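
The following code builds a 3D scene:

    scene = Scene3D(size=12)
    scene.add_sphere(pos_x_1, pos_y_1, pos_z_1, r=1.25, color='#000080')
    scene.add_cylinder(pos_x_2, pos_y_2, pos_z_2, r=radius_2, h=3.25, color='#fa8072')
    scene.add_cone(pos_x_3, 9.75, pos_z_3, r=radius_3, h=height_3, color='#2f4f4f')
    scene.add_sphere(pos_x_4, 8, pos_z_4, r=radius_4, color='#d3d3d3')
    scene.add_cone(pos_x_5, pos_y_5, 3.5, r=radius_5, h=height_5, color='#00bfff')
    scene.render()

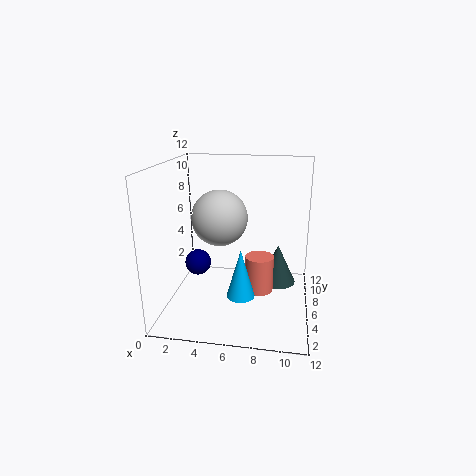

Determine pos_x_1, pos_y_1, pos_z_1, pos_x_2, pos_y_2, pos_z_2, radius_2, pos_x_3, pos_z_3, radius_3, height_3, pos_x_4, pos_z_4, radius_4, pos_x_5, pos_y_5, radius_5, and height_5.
pos_x_1 = 1.5; pos_y_1 = 9; pos_z_1 = 2; pos_x_2 = 7.75; pos_y_2 = 7; pos_z_2 = 0.75; radius_2 = 1.25; pos_x_3 = 9.25; pos_z_3 = 0.25; radius_3 = 1.75; height_3 = 3.75; pos_x_4 = 4; pos_z_4 = 7; radius_4 = 2.5; pos_x_5 = 7; pos_y_5 = 1.25; radius_5 = 1; height_5 = 3.5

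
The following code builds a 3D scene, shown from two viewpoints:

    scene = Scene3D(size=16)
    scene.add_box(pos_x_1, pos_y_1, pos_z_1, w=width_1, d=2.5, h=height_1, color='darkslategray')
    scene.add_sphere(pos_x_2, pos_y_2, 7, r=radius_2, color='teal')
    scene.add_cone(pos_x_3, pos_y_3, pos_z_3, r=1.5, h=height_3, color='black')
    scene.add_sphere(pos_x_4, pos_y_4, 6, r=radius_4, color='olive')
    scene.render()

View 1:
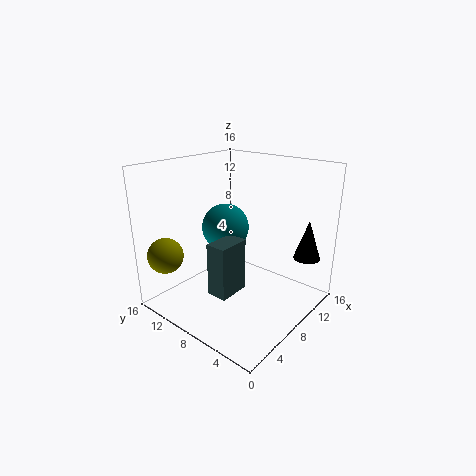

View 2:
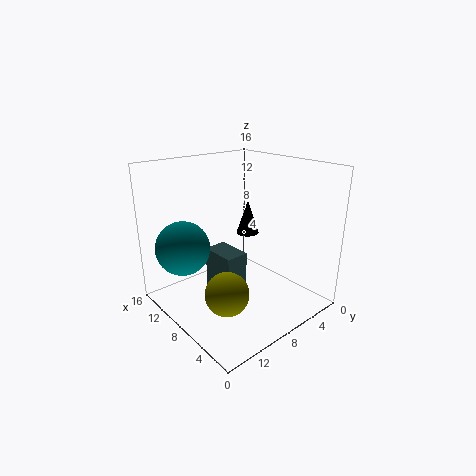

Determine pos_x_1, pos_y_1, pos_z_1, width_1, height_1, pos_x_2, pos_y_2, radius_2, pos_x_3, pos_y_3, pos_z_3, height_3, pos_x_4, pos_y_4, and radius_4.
pos_x_1 = 6; pos_y_1 = 8.5; pos_z_1 = 0.5; width_1 = 4; height_1 = 6.5; pos_x_2 = 11.5; pos_y_2 = 13; radius_2 = 3; pos_x_3 = 13; pos_y_3 = 2; pos_z_3 = 5.5; height_3 = 4.5; pos_x_4 = 2.5; pos_y_4 = 14; radius_4 = 2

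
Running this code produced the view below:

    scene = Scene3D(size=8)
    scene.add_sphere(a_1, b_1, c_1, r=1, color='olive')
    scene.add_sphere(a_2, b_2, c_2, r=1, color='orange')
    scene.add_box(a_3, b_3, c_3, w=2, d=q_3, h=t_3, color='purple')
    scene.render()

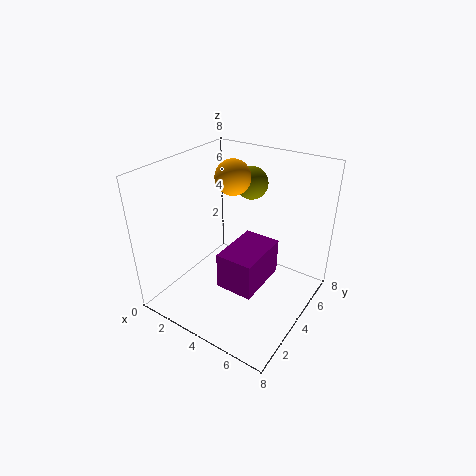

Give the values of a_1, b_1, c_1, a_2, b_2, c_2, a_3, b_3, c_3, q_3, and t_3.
a_1 = 3
b_1 = 7
c_1 = 6
a_2 = 3
b_2 = 5
c_2 = 7
a_3 = 4
b_3 = 2
c_3 = 2
q_3 = 3
t_3 = 2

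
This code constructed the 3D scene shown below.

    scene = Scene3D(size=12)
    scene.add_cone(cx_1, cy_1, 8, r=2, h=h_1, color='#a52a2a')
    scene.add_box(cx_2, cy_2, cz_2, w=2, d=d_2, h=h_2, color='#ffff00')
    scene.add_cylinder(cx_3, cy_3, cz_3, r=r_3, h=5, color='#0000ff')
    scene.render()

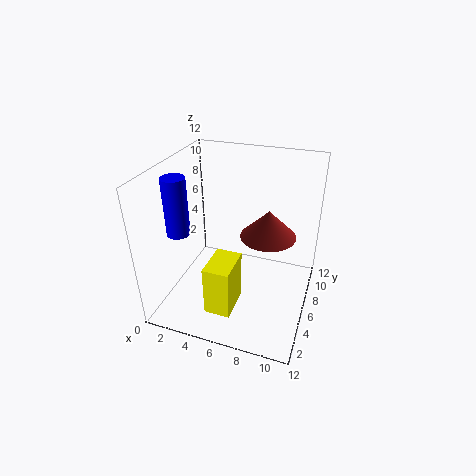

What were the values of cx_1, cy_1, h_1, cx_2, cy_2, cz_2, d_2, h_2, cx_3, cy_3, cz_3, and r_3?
cx_1 = 9, cy_1 = 4, h_1 = 2, cx_2 = 5, cy_2 = 1, cz_2 = 2, d_2 = 3, h_2 = 4, cx_3 = 1, cy_3 = 5, cz_3 = 6, r_3 = 1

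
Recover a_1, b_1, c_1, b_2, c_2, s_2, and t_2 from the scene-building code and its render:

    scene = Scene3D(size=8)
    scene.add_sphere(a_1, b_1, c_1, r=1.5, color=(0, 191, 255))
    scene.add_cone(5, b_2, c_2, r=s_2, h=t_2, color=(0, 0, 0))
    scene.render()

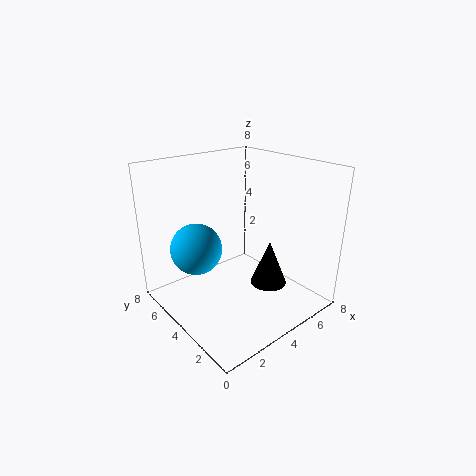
a_1 = 2.5
b_1 = 6
c_1 = 3
b_2 = 2.5
c_2 = 1.5
s_2 = 1
t_2 = 2.5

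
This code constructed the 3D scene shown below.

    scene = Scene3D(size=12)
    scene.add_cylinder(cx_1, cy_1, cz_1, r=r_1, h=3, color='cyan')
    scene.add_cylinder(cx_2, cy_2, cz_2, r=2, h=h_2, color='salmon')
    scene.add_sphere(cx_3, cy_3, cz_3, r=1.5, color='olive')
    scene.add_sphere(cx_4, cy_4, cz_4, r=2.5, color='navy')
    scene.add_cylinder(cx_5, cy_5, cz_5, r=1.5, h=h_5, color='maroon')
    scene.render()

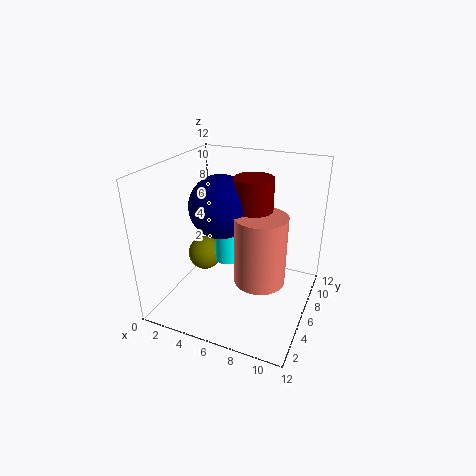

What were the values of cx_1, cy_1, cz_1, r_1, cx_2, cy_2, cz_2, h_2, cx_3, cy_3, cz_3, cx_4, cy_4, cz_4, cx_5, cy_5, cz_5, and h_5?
cx_1 = 5.5, cy_1 = 5, cz_1 = 4.5, r_1 = 1, cx_2 = 8.5, cy_2 = 4.5, cz_2 = 3.5, h_2 = 5.5, cx_3 = 2.5, cy_3 = 6.5, cz_3 = 3.5, cx_4 = 5, cy_4 = 5, cz_4 = 9, cx_5 = 7.5, cy_5 = 5.5, cz_5 = 8.5, h_5 = 3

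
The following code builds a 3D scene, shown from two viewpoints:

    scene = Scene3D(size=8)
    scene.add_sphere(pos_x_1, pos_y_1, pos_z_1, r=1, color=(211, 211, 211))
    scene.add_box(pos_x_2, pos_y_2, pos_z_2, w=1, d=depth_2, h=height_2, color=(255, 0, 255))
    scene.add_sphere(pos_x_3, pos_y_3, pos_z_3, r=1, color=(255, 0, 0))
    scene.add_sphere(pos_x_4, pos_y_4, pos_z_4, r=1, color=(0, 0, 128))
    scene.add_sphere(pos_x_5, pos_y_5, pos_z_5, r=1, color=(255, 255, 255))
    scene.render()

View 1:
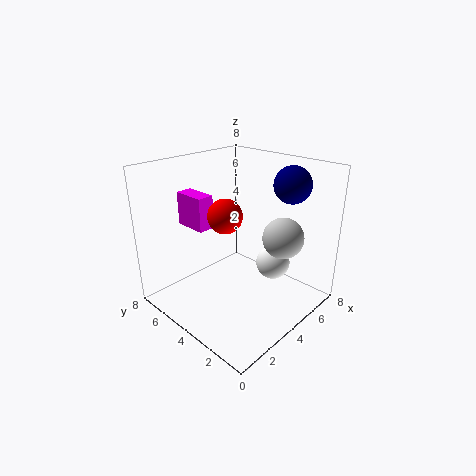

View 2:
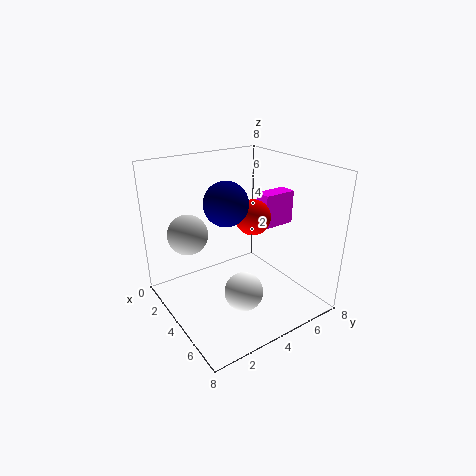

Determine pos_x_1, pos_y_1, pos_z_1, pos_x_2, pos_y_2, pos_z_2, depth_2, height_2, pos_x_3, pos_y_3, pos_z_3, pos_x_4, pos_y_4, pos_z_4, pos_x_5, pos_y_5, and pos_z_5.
pos_x_1 = 4, pos_y_1 = 1, pos_z_1 = 5, pos_x_2 = 3, pos_y_2 = 6, pos_z_2 = 4, depth_2 = 2, height_2 = 2, pos_x_3 = 4, pos_y_3 = 5, pos_z_3 = 5, pos_x_4 = 6, pos_y_4 = 2, pos_z_4 = 7, pos_x_5 = 6, pos_y_5 = 3, pos_z_5 = 2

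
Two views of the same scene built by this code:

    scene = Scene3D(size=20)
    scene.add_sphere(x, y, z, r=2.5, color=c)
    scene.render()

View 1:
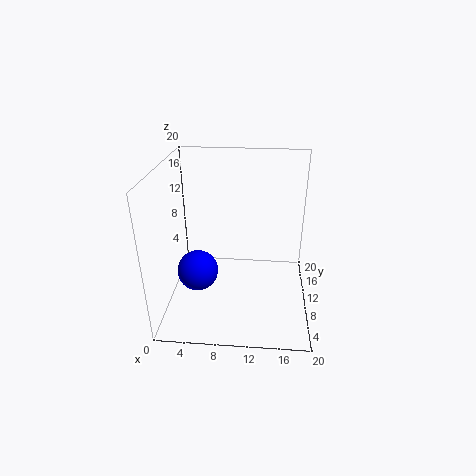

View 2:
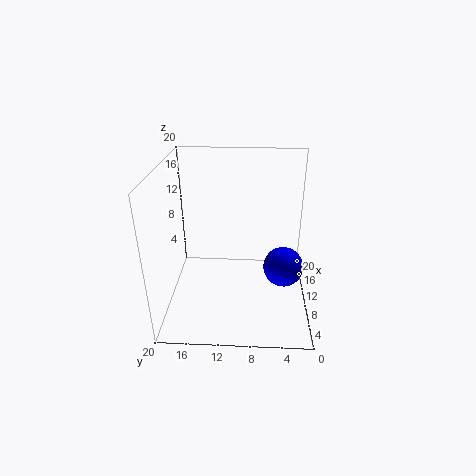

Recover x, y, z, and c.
x = 5.5, y = 4, z = 8.5, c = 'blue'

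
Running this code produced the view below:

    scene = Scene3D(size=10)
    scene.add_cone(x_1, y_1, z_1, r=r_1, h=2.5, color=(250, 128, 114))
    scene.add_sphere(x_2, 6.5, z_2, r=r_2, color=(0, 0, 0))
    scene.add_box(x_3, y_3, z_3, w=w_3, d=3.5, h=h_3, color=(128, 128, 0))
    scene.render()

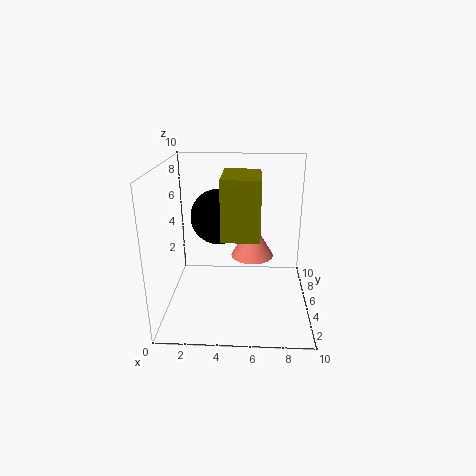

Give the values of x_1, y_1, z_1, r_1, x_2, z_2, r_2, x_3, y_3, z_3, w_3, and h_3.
x_1 = 6
y_1 = 5.5
z_1 = 3.5
r_1 = 1.5
x_2 = 3.5
z_2 = 6
r_2 = 2
x_3 = 4
y_3 = 3
z_3 = 5.5
w_3 = 2.5
h_3 = 4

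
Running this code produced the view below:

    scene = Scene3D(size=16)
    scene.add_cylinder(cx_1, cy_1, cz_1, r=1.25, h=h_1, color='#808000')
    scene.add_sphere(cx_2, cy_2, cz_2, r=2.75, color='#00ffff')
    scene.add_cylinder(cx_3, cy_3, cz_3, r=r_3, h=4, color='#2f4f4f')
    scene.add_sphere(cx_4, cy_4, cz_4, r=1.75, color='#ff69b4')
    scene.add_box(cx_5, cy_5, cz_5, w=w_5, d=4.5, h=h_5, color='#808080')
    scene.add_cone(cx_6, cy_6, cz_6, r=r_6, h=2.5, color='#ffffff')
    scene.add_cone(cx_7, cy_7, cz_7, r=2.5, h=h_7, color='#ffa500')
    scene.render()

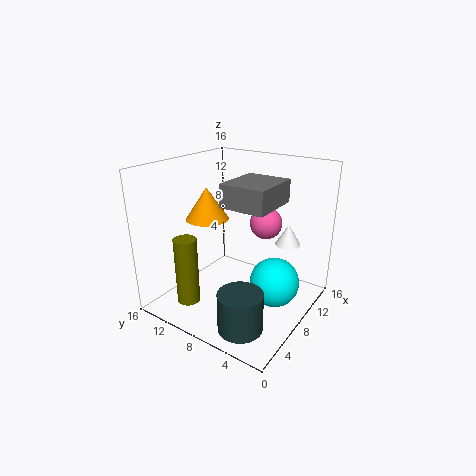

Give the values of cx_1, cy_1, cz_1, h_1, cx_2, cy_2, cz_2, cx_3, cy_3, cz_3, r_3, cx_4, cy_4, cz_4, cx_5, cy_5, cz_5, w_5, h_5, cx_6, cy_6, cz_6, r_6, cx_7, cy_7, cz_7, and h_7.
cx_1 = 3.25, cy_1 = 11.5, cz_1 = 1.25, h_1 = 7.5, cx_2 = 9, cy_2 = 3.75, cz_2 = 3.25, cx_3 = 2.5, cy_3 = 4, cz_3 = 1.25, r_3 = 2.25, cx_4 = 9.75, cy_4 = 5.5, cz_4 = 9.75, cx_5 = 3.5, cy_5 = 2.5, cz_5 = 13, w_5 = 5.25, h_5 = 2.25, cx_6 = 13, cy_6 = 4.25, cz_6 = 6.25, r_6 = 1.5, cx_7 = 8.25, cy_7 = 12.5, cz_7 = 9.25, h_7 = 3.75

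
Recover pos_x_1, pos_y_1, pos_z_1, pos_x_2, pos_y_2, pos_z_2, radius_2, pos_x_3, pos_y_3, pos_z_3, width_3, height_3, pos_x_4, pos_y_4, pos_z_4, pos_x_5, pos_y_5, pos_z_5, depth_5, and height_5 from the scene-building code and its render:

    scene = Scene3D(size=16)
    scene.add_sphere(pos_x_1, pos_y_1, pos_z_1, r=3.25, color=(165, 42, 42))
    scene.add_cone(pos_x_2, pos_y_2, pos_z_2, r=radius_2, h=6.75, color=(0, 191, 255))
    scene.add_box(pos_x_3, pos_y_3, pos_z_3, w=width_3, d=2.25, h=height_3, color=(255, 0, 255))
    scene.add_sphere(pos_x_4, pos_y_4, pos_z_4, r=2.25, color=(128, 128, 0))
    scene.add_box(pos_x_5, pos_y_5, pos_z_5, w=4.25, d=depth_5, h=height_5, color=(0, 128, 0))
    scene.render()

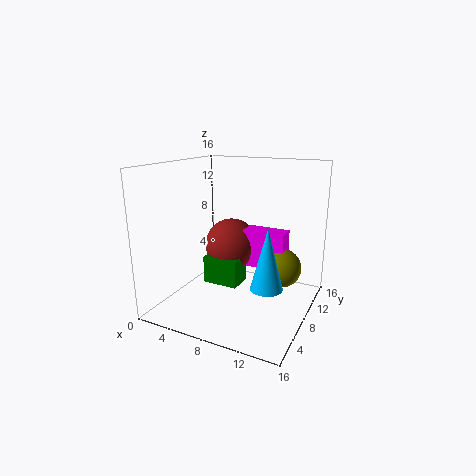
pos_x_1 = 5.5, pos_y_1 = 11.25, pos_z_1 = 5.75, pos_x_2 = 12, pos_y_2 = 6.75, pos_z_2 = 3.25, radius_2 = 1.75, pos_x_3 = 7.5, pos_y_3 = 10.25, pos_z_3 = 3.75, width_3 = 5, height_3 = 4.5, pos_x_4 = 12.25, pos_y_4 = 11, pos_z_4 = 4, pos_x_5 = 3.5, pos_y_5 = 7.75, pos_z_5 = 1.75, depth_5 = 3, height_5 = 3.25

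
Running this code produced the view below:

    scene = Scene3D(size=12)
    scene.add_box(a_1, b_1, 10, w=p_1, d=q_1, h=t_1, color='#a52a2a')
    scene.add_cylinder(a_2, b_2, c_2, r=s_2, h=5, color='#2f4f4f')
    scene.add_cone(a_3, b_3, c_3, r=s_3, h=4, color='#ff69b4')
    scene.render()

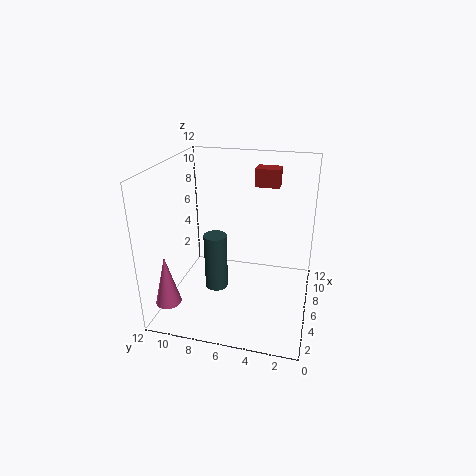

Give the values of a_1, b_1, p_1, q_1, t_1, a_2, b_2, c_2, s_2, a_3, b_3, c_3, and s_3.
a_1 = 7.5
b_1 = 3
p_1 = 1.5
q_1 = 2
t_1 = 1.5
a_2 = 6
b_2 = 8
c_2 = 1
s_2 = 1
a_3 = 1.5
b_3 = 10.5
c_3 = 2
s_3 = 1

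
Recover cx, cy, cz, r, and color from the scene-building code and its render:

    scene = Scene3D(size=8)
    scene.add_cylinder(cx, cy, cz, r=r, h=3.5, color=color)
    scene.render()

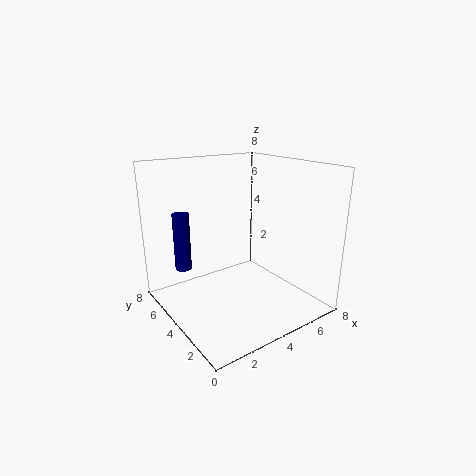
cx = 2; cy = 7; cz = 1.5; r = 0.5; color = 'navy'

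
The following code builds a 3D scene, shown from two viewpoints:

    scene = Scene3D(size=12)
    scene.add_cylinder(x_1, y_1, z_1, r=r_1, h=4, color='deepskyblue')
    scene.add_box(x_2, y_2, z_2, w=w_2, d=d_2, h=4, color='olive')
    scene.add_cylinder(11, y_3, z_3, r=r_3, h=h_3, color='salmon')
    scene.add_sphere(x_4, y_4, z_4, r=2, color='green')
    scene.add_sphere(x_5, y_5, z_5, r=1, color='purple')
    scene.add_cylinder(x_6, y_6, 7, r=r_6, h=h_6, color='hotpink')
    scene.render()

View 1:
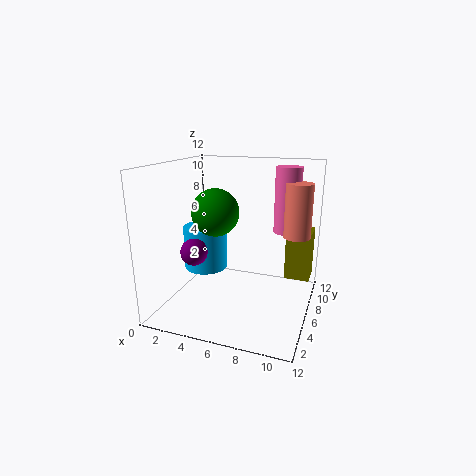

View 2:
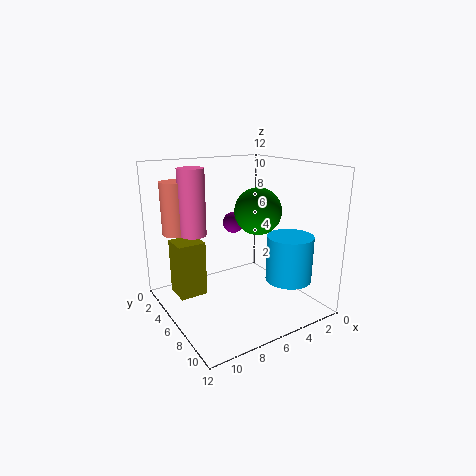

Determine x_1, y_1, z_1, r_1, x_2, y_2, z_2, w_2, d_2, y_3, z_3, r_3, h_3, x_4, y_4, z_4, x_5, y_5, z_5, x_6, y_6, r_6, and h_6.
x_1 = 2
y_1 = 8
z_1 = 2
r_1 = 2
x_2 = 10
y_2 = 6
z_2 = 3
w_2 = 2
d_2 = 2
y_3 = 5
z_3 = 7
r_3 = 1
h_3 = 4
x_4 = 4
y_4 = 6
z_4 = 8
x_5 = 4
y_5 = 2
z_5 = 6
x_6 = 10
y_6 = 6
r_6 = 1
h_6 = 5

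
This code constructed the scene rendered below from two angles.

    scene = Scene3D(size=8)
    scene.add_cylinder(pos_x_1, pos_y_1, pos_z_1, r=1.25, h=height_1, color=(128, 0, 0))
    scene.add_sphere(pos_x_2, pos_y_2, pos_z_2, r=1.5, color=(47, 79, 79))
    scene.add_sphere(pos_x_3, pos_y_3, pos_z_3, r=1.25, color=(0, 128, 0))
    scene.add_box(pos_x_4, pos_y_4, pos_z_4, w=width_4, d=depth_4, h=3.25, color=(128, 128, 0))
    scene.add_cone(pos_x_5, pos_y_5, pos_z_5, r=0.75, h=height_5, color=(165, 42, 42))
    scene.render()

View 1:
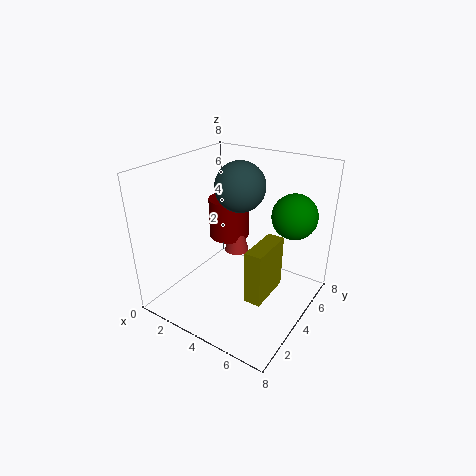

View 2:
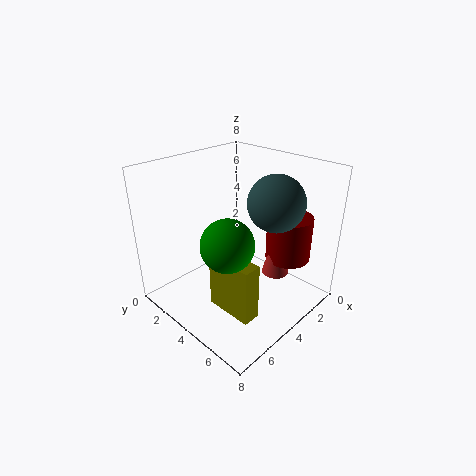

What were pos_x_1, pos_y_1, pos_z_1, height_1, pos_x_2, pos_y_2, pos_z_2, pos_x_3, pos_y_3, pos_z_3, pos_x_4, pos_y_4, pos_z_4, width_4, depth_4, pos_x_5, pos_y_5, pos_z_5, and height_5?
pos_x_1 = 2; pos_y_1 = 6; pos_z_1 = 2.75; height_1 = 2.5; pos_x_2 = 3; pos_y_2 = 5.75; pos_z_2 = 6.25; pos_x_3 = 6.5; pos_y_3 = 5.75; pos_z_3 = 5.25; pos_x_4 = 4.75; pos_y_4 = 3.5; pos_z_4 = 0.25; width_4 = 1; depth_4 = 2.75; pos_x_5 = 2.75; pos_y_5 = 5.75; pos_z_5 = 2; height_5 = 3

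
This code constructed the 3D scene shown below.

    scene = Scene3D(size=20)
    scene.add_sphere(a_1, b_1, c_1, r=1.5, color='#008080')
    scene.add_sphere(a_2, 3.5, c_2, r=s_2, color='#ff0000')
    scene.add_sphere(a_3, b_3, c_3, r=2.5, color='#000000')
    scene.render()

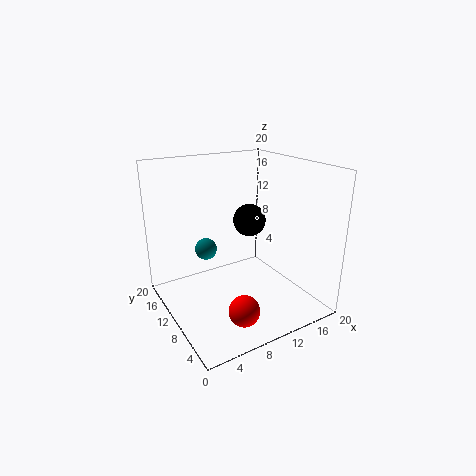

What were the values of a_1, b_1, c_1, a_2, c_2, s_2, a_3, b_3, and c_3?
a_1 = 6
b_1 = 12
c_1 = 8.5
a_2 = 7
c_2 = 3
s_2 = 2
a_3 = 14.5
b_3 = 14
c_3 = 10.5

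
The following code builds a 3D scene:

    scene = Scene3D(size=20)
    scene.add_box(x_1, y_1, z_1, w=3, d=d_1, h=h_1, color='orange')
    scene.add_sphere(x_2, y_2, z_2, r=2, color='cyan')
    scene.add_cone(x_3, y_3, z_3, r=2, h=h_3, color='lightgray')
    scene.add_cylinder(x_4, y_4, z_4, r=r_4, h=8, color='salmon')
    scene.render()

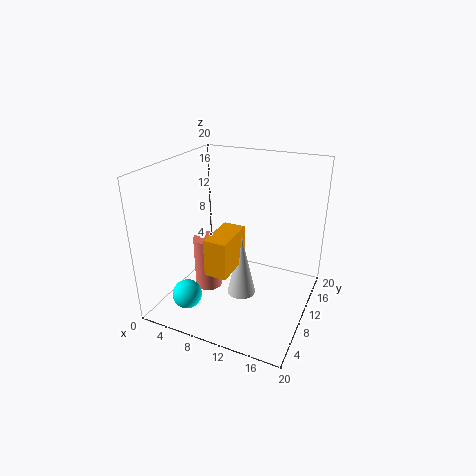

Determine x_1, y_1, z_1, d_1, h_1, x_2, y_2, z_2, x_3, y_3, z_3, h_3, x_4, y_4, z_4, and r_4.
x_1 = 8
y_1 = 4
z_1 = 7
d_1 = 6
h_1 = 5
x_2 = 5
y_2 = 4
z_2 = 3
x_3 = 11
y_3 = 9
z_3 = 2
h_3 = 9
x_4 = 5
y_4 = 10
z_4 = 1
r_4 = 2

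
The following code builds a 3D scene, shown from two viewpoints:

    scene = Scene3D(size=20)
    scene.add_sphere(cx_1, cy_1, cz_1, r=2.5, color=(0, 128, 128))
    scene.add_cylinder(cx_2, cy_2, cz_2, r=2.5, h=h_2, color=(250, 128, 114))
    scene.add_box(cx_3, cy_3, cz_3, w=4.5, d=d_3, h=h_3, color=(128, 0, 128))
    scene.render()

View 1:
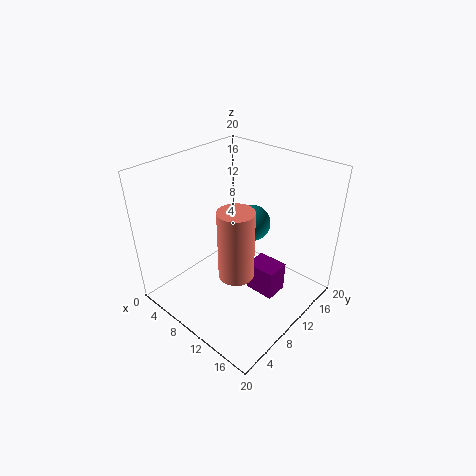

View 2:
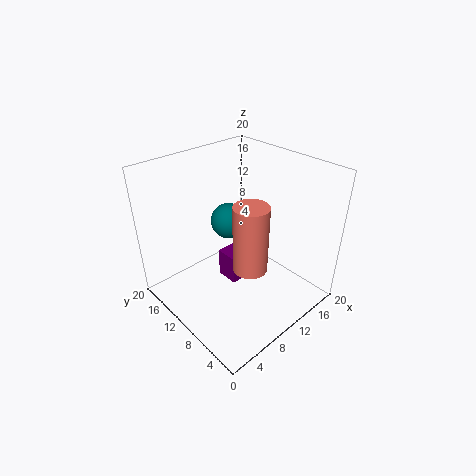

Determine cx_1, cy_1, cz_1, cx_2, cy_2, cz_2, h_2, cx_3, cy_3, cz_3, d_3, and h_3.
cx_1 = 10.5, cy_1 = 12.5, cz_1 = 11.5, cx_2 = 11, cy_2 = 8.5, cz_2 = 5, h_2 = 10, cx_3 = 10.5, cy_3 = 11.5, cz_3 = 0.5, d_3 = 3.5, h_3 = 4.5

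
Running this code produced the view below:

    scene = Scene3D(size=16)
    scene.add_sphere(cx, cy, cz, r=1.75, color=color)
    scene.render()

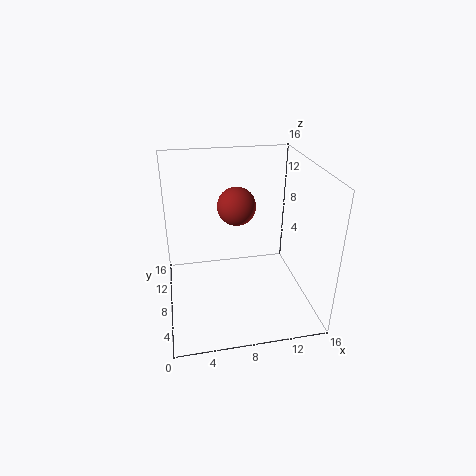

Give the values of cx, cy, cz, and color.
cx = 7, cy = 3.75, cz = 13.75, color = 'brown'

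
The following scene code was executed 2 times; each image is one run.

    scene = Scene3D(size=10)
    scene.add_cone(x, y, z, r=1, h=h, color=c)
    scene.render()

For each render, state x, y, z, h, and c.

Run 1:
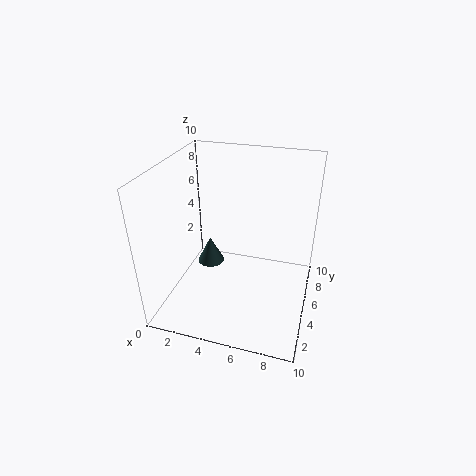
x = 2.5
y = 6
z = 2
h = 2
c = 'darkslategray'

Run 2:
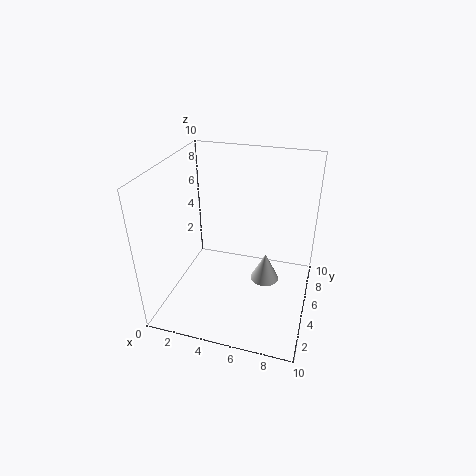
x = 7
y = 5
z = 2
h = 2
c = 'lightgray'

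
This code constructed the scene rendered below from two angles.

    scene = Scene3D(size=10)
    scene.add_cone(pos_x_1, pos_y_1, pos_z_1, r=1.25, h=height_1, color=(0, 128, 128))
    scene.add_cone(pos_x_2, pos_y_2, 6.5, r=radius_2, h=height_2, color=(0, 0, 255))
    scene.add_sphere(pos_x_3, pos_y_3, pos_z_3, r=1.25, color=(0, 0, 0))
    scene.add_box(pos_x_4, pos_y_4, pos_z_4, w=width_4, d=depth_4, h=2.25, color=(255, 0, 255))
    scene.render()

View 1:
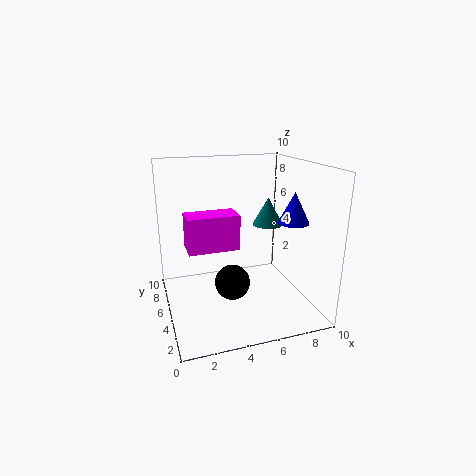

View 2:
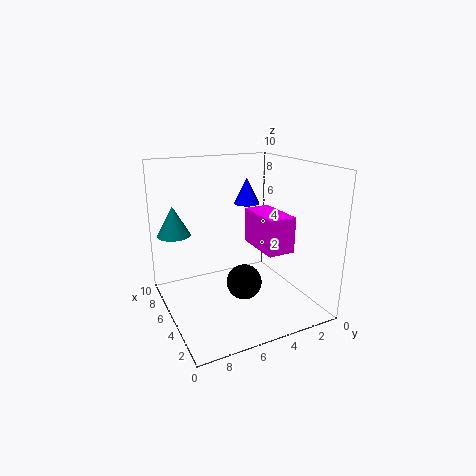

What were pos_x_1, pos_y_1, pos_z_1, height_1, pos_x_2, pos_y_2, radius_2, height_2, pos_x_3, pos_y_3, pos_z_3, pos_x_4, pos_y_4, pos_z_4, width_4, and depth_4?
pos_x_1 = 8.75
pos_y_1 = 8.5
pos_z_1 = 4.5
height_1 = 2.25
pos_x_2 = 8
pos_y_2 = 2.75
radius_2 = 1
height_2 = 2
pos_x_3 = 4.5
pos_y_3 = 4.75
pos_z_3 = 1.75
pos_x_4 = 1.25
pos_y_4 = 3
pos_z_4 = 5
width_4 = 3.25
depth_4 = 1.75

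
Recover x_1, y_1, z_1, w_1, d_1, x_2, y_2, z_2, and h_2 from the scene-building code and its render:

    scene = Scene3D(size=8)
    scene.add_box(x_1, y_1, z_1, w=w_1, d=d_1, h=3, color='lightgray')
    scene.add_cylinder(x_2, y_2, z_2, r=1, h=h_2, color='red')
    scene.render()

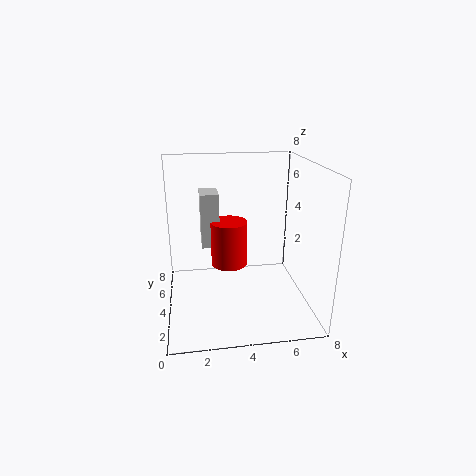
x_1 = 2
y_1 = 4
z_1 = 3.5
w_1 = 1
d_1 = 1.5
x_2 = 3.5
y_2 = 4
z_2 = 2.5
h_2 = 2.5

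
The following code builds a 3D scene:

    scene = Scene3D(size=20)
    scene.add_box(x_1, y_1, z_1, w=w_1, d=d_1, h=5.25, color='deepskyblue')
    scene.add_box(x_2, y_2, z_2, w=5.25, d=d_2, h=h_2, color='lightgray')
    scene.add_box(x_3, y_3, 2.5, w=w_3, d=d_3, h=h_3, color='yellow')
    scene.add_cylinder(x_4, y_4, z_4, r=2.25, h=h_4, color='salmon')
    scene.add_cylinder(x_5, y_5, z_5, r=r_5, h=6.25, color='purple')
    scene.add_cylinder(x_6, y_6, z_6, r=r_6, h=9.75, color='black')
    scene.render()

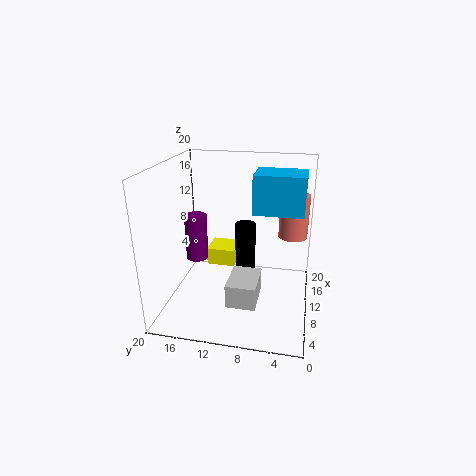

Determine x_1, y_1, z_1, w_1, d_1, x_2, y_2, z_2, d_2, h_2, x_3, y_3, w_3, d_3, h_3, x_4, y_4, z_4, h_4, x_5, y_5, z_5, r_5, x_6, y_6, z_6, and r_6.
x_1 = 9.25
y_1 = 1.25
z_1 = 13.75
w_1 = 5.25
d_1 = 6.75
x_2 = 2.25
y_2 = 6.25
z_2 = 4
d_2 = 3.75
h_2 = 3
x_3 = 15
y_3 = 11.75
w_3 = 4.5
d_3 = 4.5
h_3 = 2.75
x_4 = 17.25
y_4 = 2.75
z_4 = 7.75
h_4 = 6.75
x_5 = 8.5
y_5 = 15.5
z_5 = 7.25
r_5 = 1.5
x_6 = 13
y_6 = 9.5
z_6 = 1.25
r_6 = 1.5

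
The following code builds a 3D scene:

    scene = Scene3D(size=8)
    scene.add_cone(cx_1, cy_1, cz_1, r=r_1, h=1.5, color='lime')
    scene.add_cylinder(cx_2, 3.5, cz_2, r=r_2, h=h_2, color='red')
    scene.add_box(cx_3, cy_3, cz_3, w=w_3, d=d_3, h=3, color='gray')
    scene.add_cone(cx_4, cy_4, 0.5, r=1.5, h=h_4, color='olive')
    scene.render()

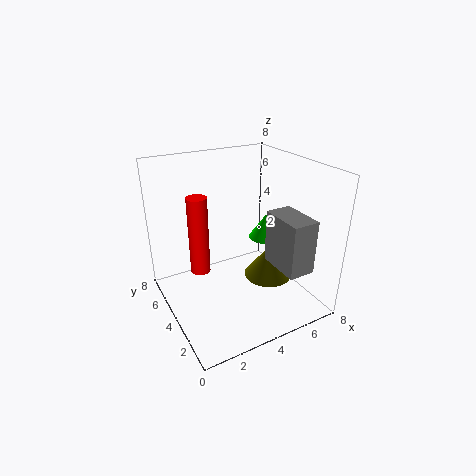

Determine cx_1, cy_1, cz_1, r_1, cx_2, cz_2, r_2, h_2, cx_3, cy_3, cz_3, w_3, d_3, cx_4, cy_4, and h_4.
cx_1 = 6.5
cy_1 = 5
cz_1 = 3
r_1 = 1
cx_2 = 1.5
cz_2 = 3
r_2 = 0.5
h_2 = 4
cx_3 = 5.5
cy_3 = 1
cz_3 = 2.5
w_3 = 1.5
d_3 = 2.5
cx_4 = 6.5
cy_4 = 4.5
h_4 = 2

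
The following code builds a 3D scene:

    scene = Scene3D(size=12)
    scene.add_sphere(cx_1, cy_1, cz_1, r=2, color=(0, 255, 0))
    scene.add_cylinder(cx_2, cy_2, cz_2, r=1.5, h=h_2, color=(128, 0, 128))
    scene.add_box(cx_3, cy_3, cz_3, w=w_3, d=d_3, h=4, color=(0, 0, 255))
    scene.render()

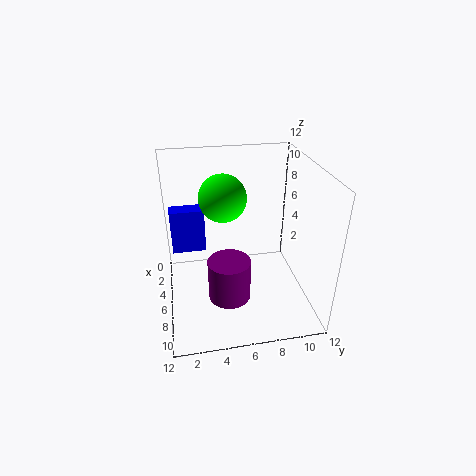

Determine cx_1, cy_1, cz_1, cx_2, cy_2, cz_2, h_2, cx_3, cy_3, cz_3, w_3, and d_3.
cx_1 = 4.5; cy_1 = 5; cz_1 = 9; cx_2 = 10.5; cy_2 = 4.5; cz_2 = 4; h_2 = 3; cx_3 = 2; cy_3 = 0.5; cz_3 = 3.5; w_3 = 1.5; d_3 = 3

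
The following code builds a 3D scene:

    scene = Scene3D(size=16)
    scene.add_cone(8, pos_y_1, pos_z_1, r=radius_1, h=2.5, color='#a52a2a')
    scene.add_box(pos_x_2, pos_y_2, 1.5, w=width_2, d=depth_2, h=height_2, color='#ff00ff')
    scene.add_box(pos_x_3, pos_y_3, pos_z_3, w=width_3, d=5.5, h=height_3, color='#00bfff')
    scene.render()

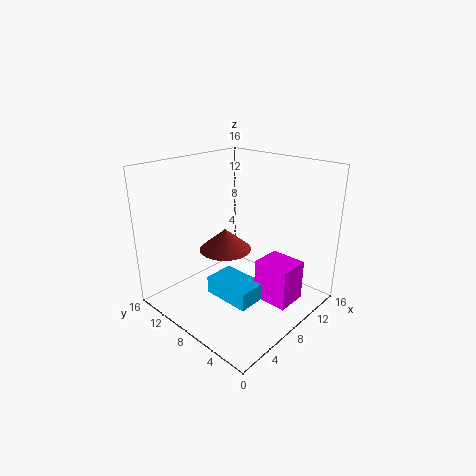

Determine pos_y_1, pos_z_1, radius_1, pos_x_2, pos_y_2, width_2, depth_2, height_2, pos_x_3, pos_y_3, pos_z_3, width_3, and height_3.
pos_y_1 = 10, pos_z_1 = 6, radius_1 = 3, pos_x_2 = 8, pos_y_2 = 1.5, width_2 = 3.5, depth_2 = 4, height_2 = 4.5, pos_x_3 = 5, pos_y_3 = 4.5, pos_z_3 = 1.5, width_3 = 3.5, height_3 = 2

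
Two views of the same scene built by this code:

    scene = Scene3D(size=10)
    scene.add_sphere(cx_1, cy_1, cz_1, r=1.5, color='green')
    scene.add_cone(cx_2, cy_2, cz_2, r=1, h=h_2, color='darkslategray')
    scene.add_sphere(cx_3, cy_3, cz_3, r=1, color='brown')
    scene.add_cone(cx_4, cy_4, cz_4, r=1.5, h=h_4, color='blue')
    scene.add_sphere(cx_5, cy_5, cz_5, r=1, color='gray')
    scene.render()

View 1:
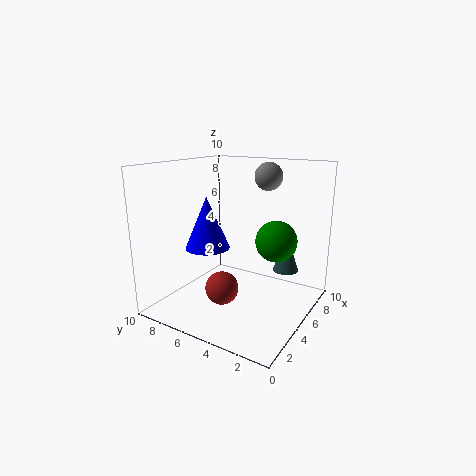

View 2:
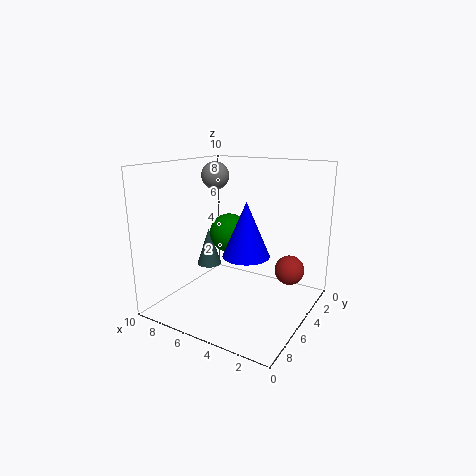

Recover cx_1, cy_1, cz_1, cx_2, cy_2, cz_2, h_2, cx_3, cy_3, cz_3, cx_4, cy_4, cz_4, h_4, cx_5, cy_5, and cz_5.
cx_1 = 7; cy_1 = 3; cz_1 = 4.5; cx_2 = 9; cy_2 = 3; cz_2 = 1.5; h_2 = 3; cx_3 = 1.5; cy_3 = 4; cz_3 = 3; cx_4 = 3.5; cy_4 = 6.5; cz_4 = 4.5; h_4 = 3.5; cx_5 = 7.5; cy_5 = 4; cz_5 = 9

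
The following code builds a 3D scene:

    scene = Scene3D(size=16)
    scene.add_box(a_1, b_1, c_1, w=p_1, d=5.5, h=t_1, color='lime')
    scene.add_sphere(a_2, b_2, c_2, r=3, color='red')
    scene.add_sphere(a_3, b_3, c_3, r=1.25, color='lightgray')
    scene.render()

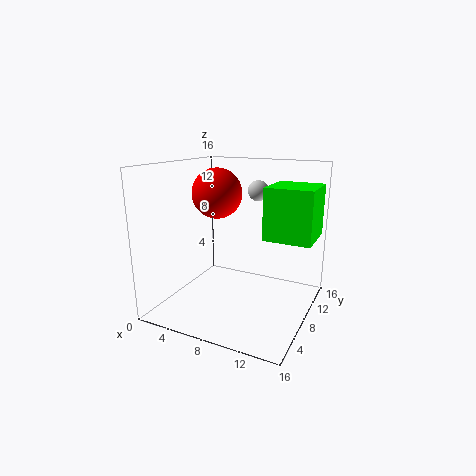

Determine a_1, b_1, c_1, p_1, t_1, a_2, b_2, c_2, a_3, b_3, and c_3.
a_1 = 10.75; b_1 = 8.25; c_1 = 8; p_1 = 5.25; t_1 = 5.75; a_2 = 4; b_2 = 10.5; c_2 = 12.25; a_3 = 8.25; b_3 = 13; c_3 = 12.5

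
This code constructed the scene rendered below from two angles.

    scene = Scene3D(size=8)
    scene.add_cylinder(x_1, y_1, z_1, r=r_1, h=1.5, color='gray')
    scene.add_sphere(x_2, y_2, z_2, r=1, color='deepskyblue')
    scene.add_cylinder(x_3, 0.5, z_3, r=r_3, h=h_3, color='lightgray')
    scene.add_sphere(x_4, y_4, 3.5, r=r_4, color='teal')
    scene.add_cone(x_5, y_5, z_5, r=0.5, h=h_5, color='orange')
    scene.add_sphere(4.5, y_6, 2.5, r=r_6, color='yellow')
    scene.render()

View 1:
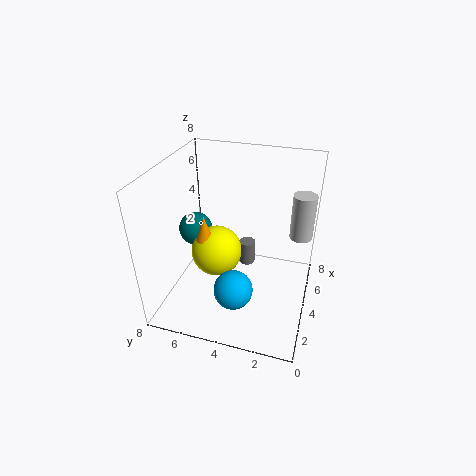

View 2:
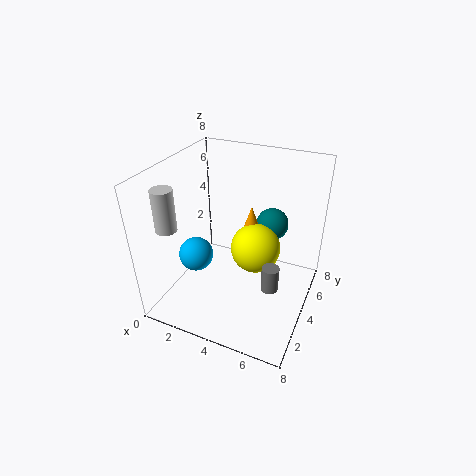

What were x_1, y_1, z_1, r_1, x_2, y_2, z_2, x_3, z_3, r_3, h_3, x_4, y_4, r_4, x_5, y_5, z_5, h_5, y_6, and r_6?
x_1 = 6, y_1 = 4, z_1 = 1, r_1 = 0.5, x_2 = 1.5, y_2 = 3.5, z_2 = 2.5, x_3 = 2, z_3 = 6, r_3 = 0.5, h_3 = 2, x_4 = 5, y_4 = 7, r_4 = 1, x_5 = 4, y_5 = 6, z_5 = 3.5, h_5 = 1.5, y_6 = 5.5, r_6 = 1.5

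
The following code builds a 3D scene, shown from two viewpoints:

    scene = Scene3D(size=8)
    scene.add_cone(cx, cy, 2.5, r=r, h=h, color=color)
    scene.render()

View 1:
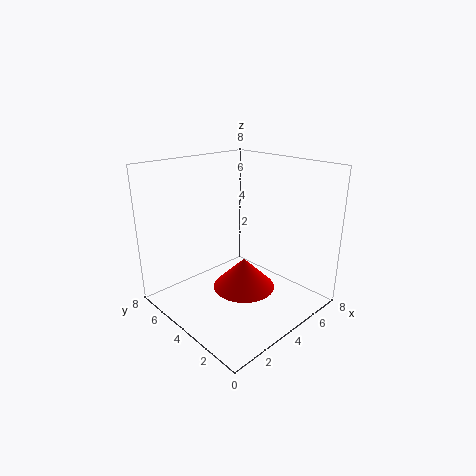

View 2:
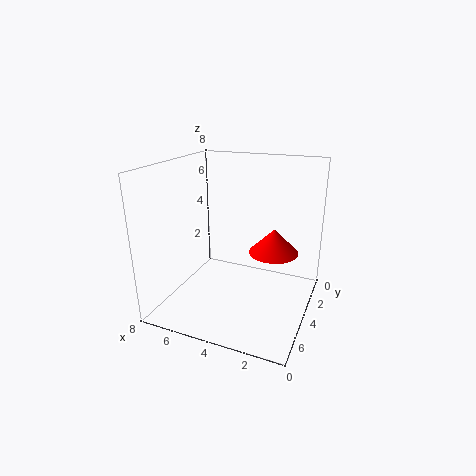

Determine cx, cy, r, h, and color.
cx = 2.5
cy = 2
r = 1.5
h = 1.5
color = 'red'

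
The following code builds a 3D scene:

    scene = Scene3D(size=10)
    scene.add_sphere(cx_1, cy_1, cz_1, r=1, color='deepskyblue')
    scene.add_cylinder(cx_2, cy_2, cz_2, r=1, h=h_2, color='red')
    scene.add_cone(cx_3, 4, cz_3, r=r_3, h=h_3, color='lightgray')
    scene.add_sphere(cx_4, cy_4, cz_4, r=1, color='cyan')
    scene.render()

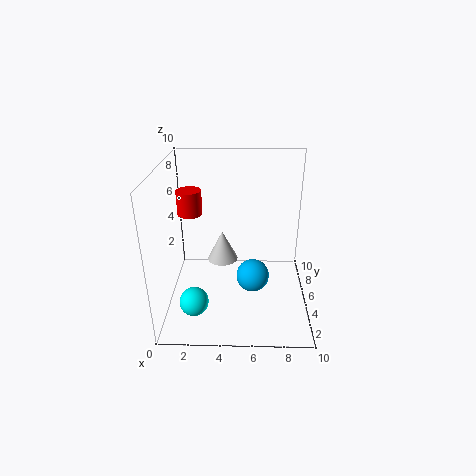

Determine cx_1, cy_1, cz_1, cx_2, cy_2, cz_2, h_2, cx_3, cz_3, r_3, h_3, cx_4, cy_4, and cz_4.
cx_1 = 6
cy_1 = 2
cz_1 = 4
cx_2 = 1
cy_2 = 9
cz_2 = 5
h_2 = 2
cx_3 = 4
cz_3 = 4
r_3 = 1
h_3 = 2
cx_4 = 2
cy_4 = 3
cz_4 = 1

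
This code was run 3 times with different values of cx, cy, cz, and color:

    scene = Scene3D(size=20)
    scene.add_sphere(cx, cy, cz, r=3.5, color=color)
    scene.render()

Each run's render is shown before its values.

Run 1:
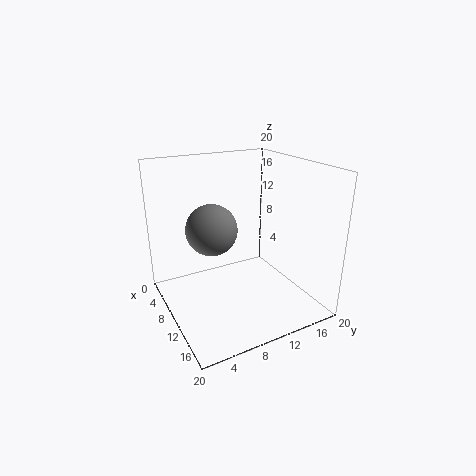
cx = 9; cy = 6.5; cz = 11.5; color = 'gray'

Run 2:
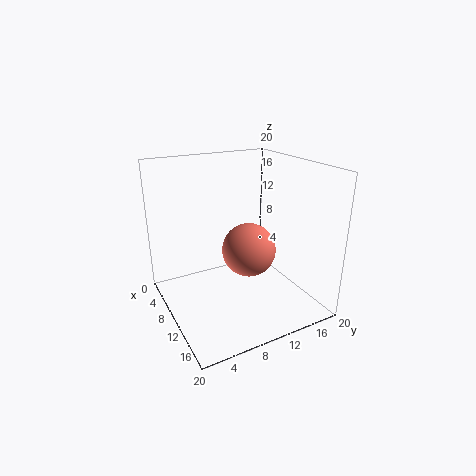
cx = 13; cy = 10; cz = 9.5; color = 'salmon'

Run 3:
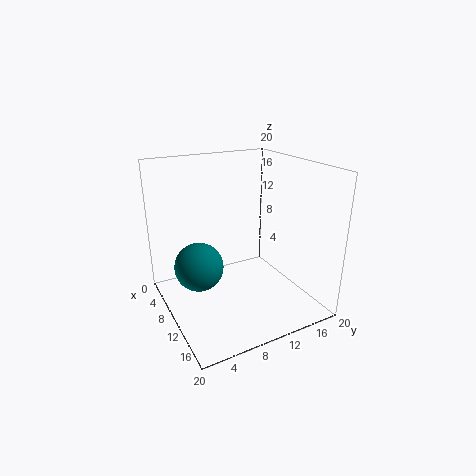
cx = 7.5; cy = 5; cz = 5.5; color = 'teal'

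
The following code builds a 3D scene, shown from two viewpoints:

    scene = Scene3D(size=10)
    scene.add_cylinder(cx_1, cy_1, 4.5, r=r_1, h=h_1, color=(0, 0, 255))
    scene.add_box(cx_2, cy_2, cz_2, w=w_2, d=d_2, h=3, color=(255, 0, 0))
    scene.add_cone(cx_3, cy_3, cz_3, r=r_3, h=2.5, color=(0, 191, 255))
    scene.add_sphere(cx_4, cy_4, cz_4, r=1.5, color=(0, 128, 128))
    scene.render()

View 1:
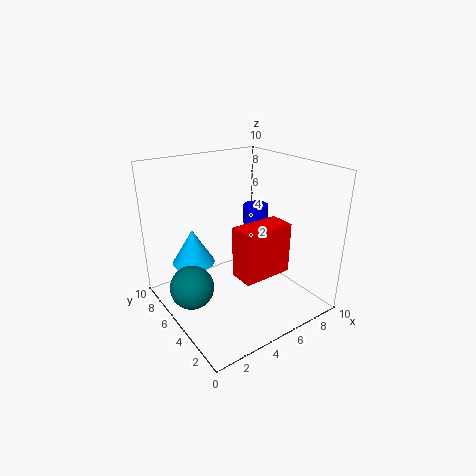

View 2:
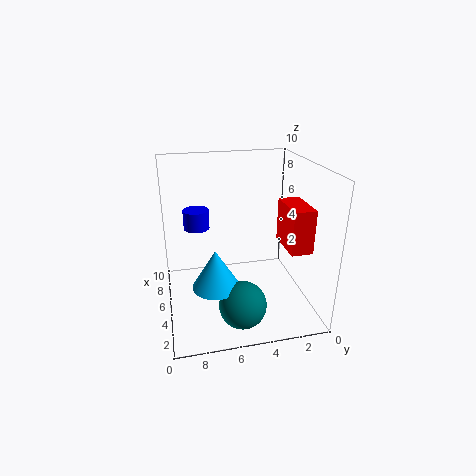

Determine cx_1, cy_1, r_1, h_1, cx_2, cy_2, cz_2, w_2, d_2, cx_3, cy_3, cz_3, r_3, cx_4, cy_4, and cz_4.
cx_1 = 8.5, cy_1 = 7.5, r_1 = 1, h_1 = 1.5, cx_2 = 2.5, cy_2 = 0.5, cz_2 = 4.5, w_2 = 3, d_2 = 1.5, cx_3 = 2.5, cy_3 = 7, cz_3 = 3, r_3 = 1.5, cx_4 = 1.5, cy_4 = 5.5, cz_4 = 2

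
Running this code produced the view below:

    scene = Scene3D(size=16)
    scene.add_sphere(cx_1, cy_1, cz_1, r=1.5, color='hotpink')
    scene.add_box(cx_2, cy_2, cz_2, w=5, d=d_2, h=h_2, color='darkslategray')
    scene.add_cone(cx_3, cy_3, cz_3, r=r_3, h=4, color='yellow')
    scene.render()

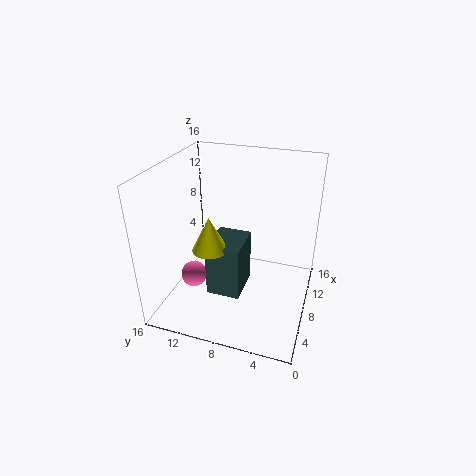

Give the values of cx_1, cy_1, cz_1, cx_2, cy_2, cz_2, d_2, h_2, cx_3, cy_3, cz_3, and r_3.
cx_1 = 6.5; cy_1 = 13; cz_1 = 3; cx_2 = 6.5; cy_2 = 7.5; cz_2 = 0.5; d_2 = 4; h_2 = 6.5; cx_3 = 7; cy_3 = 11; cz_3 = 6.5; r_3 = 2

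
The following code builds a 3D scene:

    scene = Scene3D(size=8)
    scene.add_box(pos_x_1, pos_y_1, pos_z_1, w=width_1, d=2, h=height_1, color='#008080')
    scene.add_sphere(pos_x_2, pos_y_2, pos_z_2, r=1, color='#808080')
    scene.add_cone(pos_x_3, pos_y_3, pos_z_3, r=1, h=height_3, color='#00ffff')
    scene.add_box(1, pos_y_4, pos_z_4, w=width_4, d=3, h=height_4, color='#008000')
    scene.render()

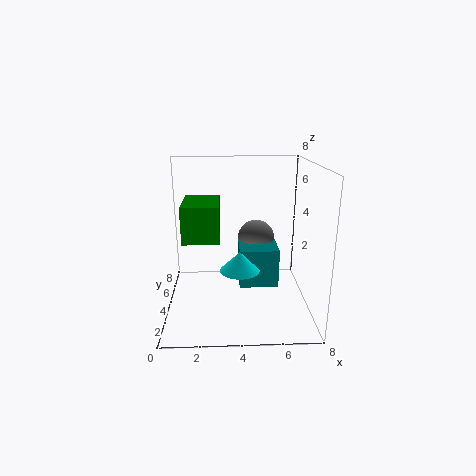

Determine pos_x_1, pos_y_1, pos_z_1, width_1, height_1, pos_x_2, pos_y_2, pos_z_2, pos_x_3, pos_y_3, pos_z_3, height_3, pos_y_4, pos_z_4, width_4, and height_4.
pos_x_1 = 4; pos_y_1 = 2; pos_z_1 = 2; width_1 = 2; height_1 = 2; pos_x_2 = 5; pos_y_2 = 4; pos_z_2 = 4; pos_x_3 = 4; pos_y_3 = 2; pos_z_3 = 3; height_3 = 1; pos_y_4 = 3; pos_z_4 = 4; width_4 = 2; height_4 = 2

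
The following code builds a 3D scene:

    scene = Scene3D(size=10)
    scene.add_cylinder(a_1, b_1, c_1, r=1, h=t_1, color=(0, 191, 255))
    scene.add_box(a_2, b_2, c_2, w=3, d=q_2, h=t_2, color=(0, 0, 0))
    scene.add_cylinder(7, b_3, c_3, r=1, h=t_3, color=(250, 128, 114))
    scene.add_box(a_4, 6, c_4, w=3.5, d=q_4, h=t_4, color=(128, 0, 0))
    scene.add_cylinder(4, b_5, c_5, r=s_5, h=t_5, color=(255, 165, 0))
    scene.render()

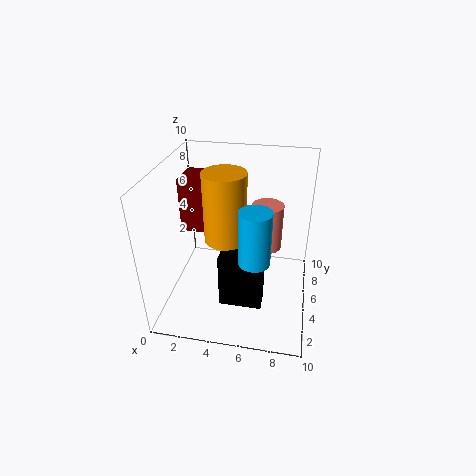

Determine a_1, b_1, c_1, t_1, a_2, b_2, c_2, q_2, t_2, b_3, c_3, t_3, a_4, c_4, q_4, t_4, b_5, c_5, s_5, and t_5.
a_1 = 6.5
b_1 = 2.5
c_1 = 5
t_1 = 3.5
a_2 = 4
b_2 = 3
c_2 = 0.5
q_2 = 1.5
t_2 = 4
b_3 = 4.5
c_3 = 5
t_3 = 3
a_4 = 0.5
c_4 = 4.5
q_4 = 2.5
t_4 = 4
b_5 = 5.5
c_5 = 4.5
s_5 = 1.5
t_5 = 5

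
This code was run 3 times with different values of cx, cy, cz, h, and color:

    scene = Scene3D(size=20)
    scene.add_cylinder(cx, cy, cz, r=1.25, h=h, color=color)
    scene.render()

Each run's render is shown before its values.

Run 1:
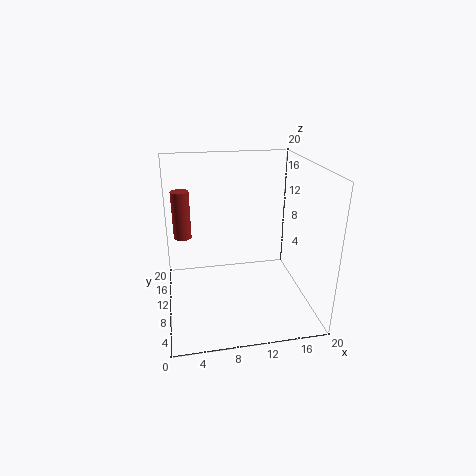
cx = 2.5, cy = 12.75, cz = 9.5, h = 6.75, color = 'brown'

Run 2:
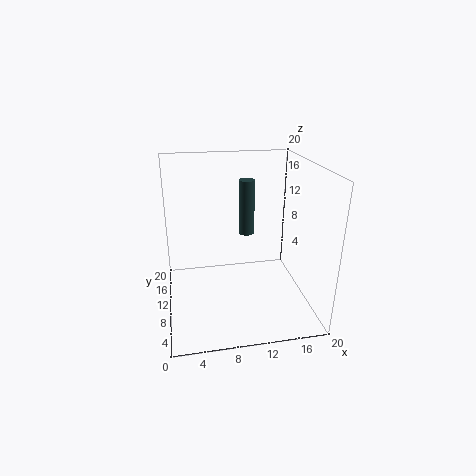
cx = 12.75, cy = 17, cz = 7.5, h = 8.75, color = 'darkslategray'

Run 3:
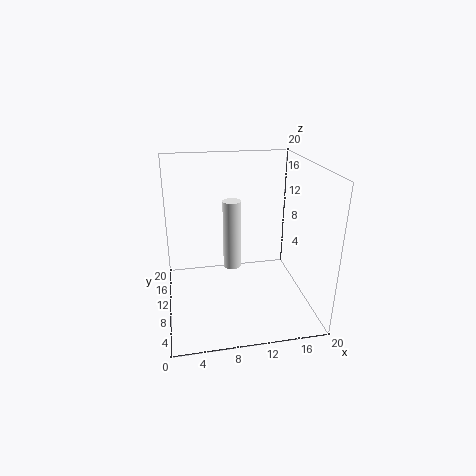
cx = 9.25, cy = 10.5, cz = 5.5, h = 9.75, color = 'white'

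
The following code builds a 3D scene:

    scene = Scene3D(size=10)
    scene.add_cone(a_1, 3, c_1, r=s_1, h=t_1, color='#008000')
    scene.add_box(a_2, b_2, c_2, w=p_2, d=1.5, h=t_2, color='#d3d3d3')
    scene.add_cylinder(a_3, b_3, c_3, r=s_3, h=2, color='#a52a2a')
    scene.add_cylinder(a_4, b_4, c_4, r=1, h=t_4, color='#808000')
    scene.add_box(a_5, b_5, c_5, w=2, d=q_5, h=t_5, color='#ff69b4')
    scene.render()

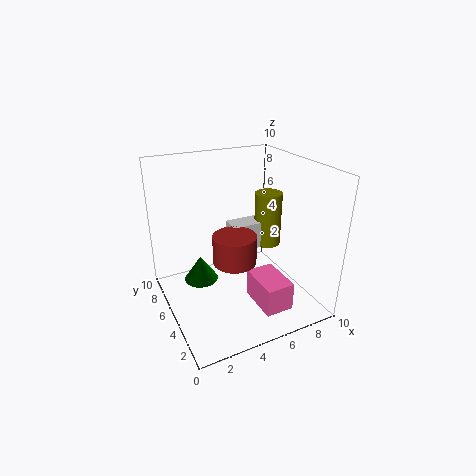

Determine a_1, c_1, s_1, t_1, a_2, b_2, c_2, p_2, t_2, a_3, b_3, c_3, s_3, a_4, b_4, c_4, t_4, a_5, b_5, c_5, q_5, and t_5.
a_1 = 1.5
c_1 = 4
s_1 = 1
t_1 = 1.5
a_2 = 5
b_2 = 5.5
c_2 = 3.5
p_2 = 2.5
t_2 = 2
a_3 = 4.5
b_3 = 4.5
c_3 = 3.5
s_3 = 1.5
a_4 = 8
b_4 = 6
c_4 = 3.5
t_4 = 4
a_5 = 5.5
b_5 = 1.5
c_5 = 0.5
q_5 = 3
t_5 = 2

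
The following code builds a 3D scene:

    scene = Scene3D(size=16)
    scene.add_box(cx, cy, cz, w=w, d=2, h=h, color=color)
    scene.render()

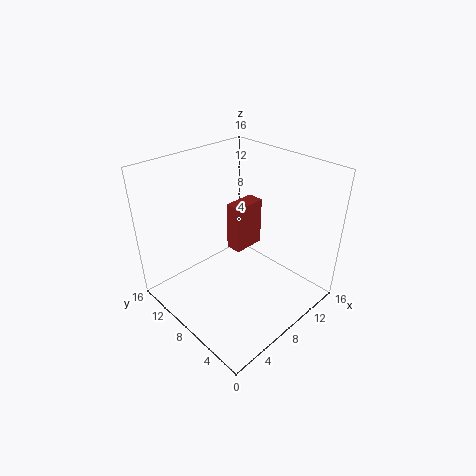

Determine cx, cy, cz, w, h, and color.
cx = 10, cy = 10, cz = 4, w = 4, h = 6, color = 'brown'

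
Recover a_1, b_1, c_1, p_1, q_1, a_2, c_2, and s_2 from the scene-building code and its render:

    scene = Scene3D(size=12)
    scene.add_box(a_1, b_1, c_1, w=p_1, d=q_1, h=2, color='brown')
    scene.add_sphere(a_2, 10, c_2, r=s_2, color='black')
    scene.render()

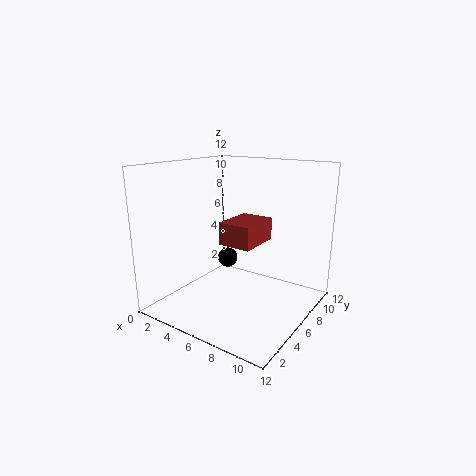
a_1 = 4
b_1 = 6
c_1 = 5
p_1 = 3
q_1 = 4
a_2 = 2
c_2 = 2
s_2 = 1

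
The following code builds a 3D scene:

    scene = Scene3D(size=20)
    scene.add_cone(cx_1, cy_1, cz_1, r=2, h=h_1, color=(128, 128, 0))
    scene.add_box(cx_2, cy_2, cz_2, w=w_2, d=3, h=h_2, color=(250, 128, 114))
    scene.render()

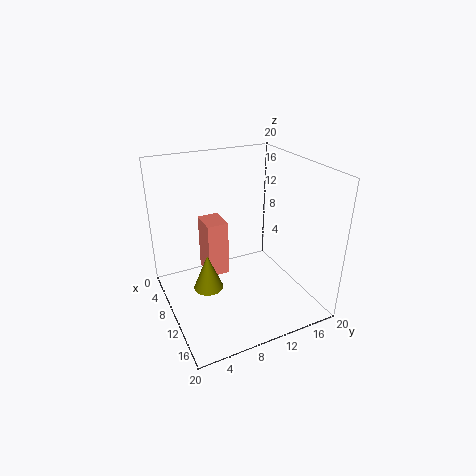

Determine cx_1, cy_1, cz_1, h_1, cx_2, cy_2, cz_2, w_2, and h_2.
cx_1 = 11, cy_1 = 5, cz_1 = 4, h_1 = 5, cx_2 = 5, cy_2 = 6, cz_2 = 4, w_2 = 4, h_2 = 8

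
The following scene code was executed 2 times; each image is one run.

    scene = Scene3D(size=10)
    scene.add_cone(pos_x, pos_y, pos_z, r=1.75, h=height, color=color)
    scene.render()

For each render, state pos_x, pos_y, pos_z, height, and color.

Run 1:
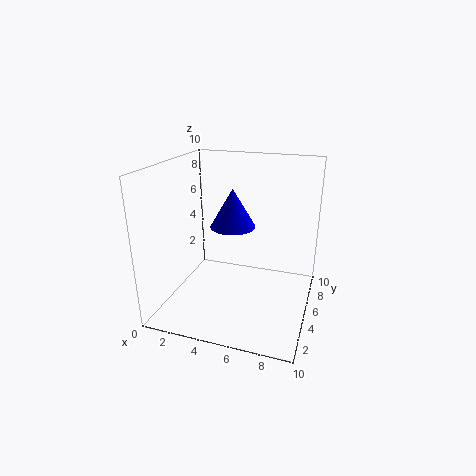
pos_x = 3.75
pos_y = 7.5
pos_z = 4.75
height = 3
color = 'blue'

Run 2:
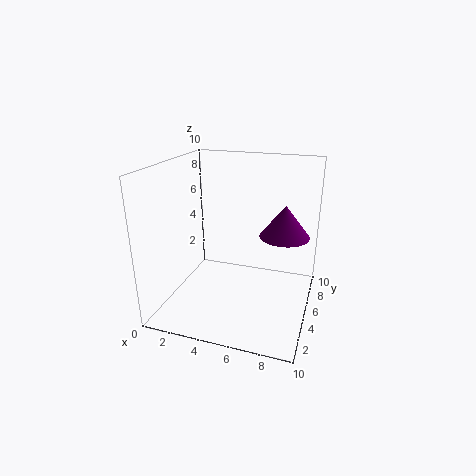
pos_x = 8
pos_y = 6.25
pos_z = 5
height = 2.25
color = 'purple'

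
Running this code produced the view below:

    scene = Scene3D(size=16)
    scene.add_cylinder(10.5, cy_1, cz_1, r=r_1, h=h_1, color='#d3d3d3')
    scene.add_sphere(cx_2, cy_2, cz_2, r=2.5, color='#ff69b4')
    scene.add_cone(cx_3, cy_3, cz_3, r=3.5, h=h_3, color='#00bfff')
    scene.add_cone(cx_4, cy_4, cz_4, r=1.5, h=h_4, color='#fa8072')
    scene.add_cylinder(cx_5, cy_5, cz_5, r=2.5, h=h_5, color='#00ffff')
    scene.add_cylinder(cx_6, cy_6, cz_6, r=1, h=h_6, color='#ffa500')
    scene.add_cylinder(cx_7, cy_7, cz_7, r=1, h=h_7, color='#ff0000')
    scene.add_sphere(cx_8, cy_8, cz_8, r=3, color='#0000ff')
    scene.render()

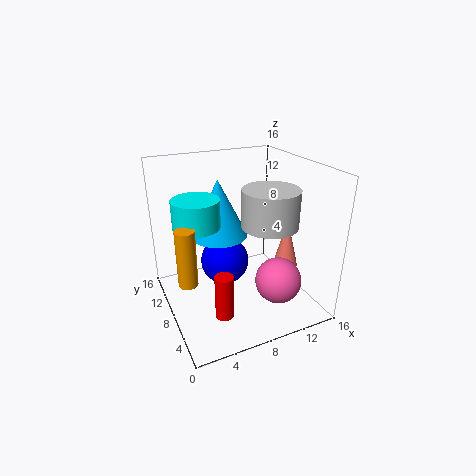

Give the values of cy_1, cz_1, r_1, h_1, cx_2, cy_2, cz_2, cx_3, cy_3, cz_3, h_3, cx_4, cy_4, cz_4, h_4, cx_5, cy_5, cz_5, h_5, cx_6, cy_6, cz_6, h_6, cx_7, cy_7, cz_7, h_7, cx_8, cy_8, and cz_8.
cy_1 = 5.5
cz_1 = 10
r_1 = 3
h_1 = 4
cx_2 = 11
cy_2 = 4
cz_2 = 4
cx_3 = 7.5
cy_3 = 12.5
cz_3 = 6.5
h_3 = 7
cx_4 = 14.5
cy_4 = 8
cz_4 = 3
h_4 = 6
cx_5 = 3.5
cy_5 = 8.5
cz_5 = 10
h_5 = 3
cx_6 = 1.5
cy_6 = 6
cz_6 = 5
h_6 = 6
cx_7 = 5
cy_7 = 5
cz_7 = 0.5
h_7 = 5
cx_8 = 8
cy_8 = 12
cz_8 = 3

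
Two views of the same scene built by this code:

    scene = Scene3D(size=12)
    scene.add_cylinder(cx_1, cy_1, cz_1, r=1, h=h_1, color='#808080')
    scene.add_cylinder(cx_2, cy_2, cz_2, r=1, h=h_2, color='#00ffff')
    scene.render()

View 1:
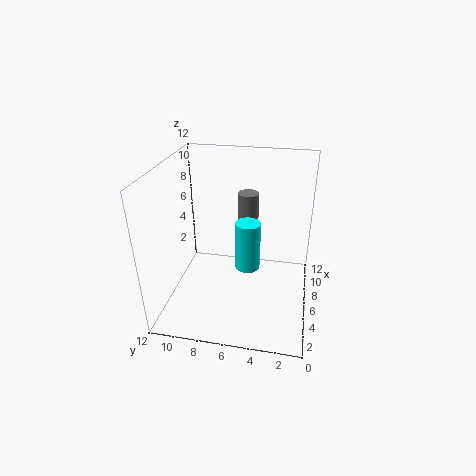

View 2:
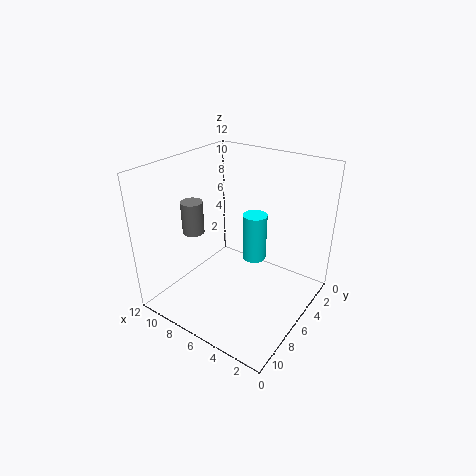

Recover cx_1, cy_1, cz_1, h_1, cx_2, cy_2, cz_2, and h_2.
cx_1 = 11; cy_1 = 6; cz_1 = 5; h_1 = 3; cx_2 = 5; cy_2 = 5; cz_2 = 4; h_2 = 4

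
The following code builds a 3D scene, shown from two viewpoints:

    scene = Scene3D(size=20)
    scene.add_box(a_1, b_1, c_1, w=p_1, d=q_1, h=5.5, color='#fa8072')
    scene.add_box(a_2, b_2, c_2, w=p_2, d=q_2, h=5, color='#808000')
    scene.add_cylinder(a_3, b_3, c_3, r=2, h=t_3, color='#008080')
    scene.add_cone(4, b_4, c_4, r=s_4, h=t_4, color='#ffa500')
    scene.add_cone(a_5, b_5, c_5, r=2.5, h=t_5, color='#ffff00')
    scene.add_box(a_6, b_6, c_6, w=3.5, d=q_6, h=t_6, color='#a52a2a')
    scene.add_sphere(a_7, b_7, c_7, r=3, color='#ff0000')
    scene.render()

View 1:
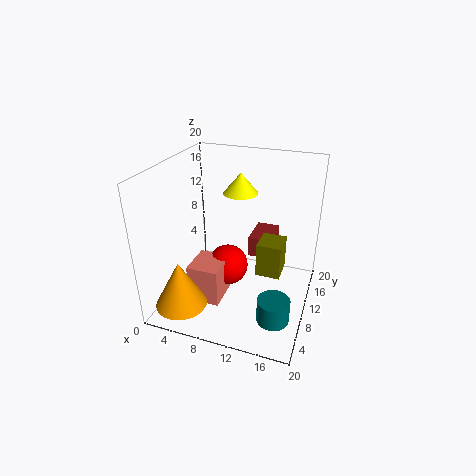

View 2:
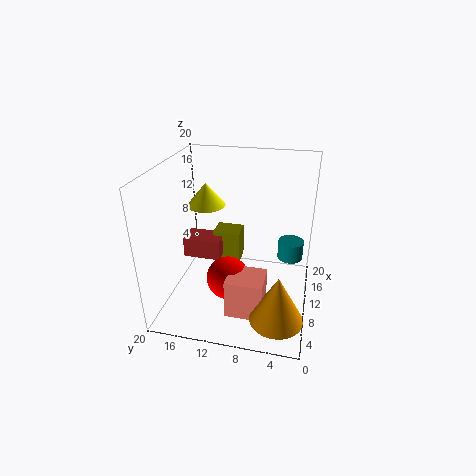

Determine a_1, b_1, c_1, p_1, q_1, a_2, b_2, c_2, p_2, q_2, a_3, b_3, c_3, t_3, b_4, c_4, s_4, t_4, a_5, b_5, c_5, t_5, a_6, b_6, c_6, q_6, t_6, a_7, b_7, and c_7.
a_1 = 4, b_1 = 5.5, c_1 = 1, p_1 = 4.5, q_1 = 5, a_2 = 12.5, b_2 = 10.5, c_2 = 4, p_2 = 3.5, q_2 = 4, a_3 = 17, b_3 = 3, c_3 = 3.5, t_3 = 3, b_4 = 3.5, c_4 = 2, s_4 = 3.5, t_4 = 6.5, a_5 = 9, b_5 = 14, c_5 = 15, t_5 = 3, a_6 = 10.5, b_6 = 13, c_6 = 5.5, q_6 = 5.5, t_6 = 3, a_7 = 8, b_7 = 11, c_7 = 4.5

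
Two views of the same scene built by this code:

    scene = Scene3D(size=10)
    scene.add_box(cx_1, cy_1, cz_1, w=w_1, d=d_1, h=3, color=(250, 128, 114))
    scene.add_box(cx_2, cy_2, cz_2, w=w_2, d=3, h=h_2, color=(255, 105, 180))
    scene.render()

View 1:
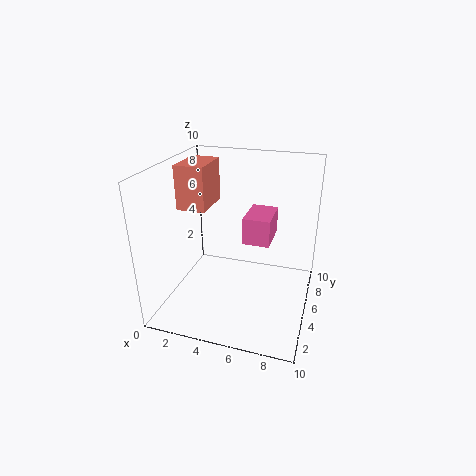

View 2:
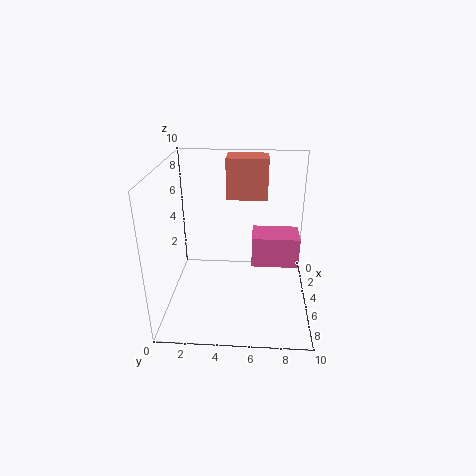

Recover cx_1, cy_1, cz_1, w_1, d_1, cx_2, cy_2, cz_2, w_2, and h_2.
cx_1 = 1
cy_1 = 4
cz_1 = 7
w_1 = 2
d_1 = 3
cx_2 = 5
cy_2 = 6
cz_2 = 4
w_2 = 2
h_2 = 2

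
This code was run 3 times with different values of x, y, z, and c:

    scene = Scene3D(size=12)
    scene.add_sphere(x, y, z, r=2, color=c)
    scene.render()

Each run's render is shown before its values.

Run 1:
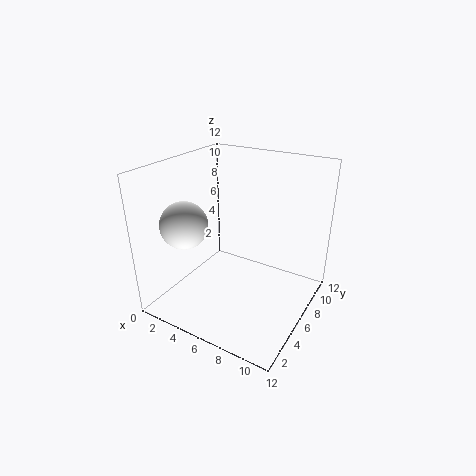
x = 2
y = 4
z = 7
c = 'white'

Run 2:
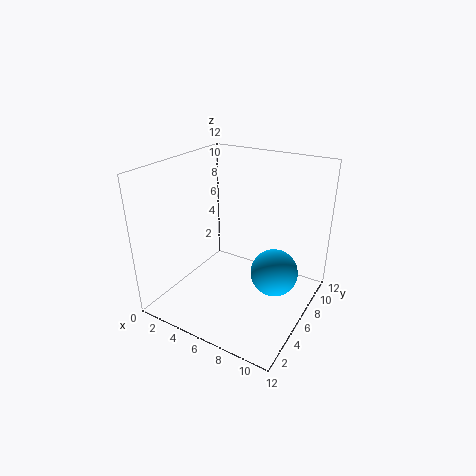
x = 9
y = 7
z = 3
c = 'deepskyblue'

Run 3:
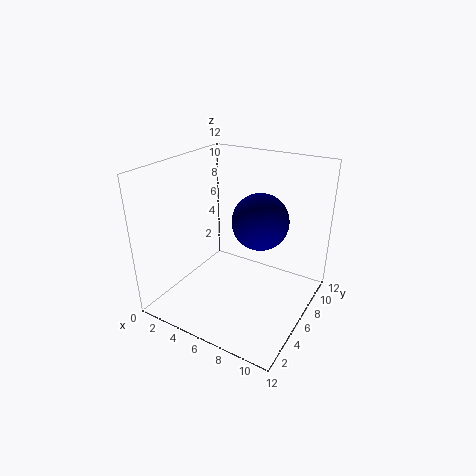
x = 9
y = 4
z = 9
c = 'navy'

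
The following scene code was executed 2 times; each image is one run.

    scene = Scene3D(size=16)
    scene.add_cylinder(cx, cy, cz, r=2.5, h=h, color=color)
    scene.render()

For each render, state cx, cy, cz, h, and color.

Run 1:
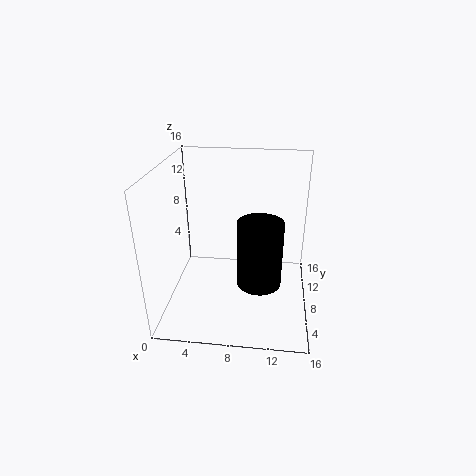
cx = 10.5, cy = 7, cz = 3, h = 7.5, color = 'black'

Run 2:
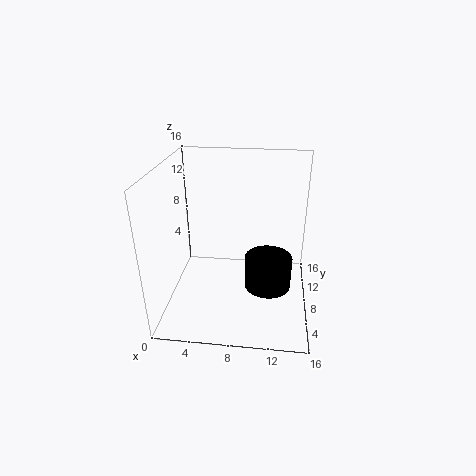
cx = 11.5, cy = 6, cz = 3.5, h = 3.5, color = 'black'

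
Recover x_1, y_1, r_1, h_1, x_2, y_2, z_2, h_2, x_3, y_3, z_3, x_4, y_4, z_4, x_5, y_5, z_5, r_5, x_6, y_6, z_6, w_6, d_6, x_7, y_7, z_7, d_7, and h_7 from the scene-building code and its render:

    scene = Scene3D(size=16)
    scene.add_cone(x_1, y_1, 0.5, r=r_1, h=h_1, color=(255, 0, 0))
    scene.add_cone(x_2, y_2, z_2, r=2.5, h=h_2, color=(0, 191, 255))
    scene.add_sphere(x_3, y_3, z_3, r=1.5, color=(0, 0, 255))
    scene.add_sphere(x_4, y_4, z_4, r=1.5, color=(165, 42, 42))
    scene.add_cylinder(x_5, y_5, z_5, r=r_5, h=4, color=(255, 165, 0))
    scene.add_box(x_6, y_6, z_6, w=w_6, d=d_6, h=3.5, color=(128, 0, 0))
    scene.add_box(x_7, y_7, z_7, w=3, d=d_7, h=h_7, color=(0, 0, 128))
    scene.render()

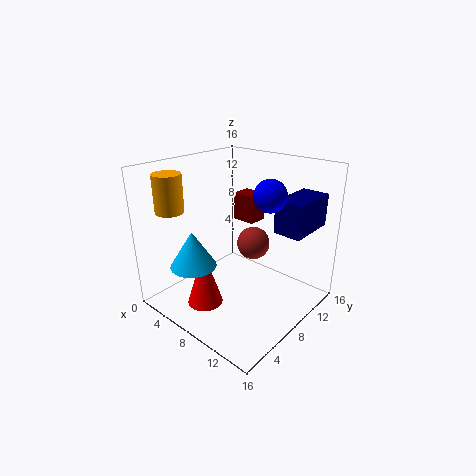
x_1 = 6, y_1 = 4.5, r_1 = 2, h_1 = 6.5, x_2 = 5.5, y_2 = 3.5, z_2 = 5.5, h_2 = 4, x_3 = 13.5, y_3 = 6, z_3 = 14.5, x_4 = 12.5, y_4 = 5, z_4 = 10, x_5 = 3.5, y_5 = 2.5, z_5 = 11.5, r_5 = 1.5, x_6 = 3, y_6 = 13, z_6 = 7.5, w_6 = 3, d_6 = 2.5, x_7 = 12, y_7 = 9, z_7 = 9.5, d_7 = 5.5, h_7 = 3.5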